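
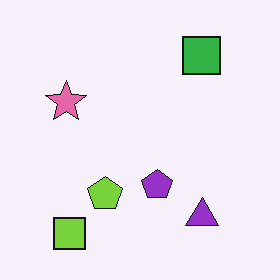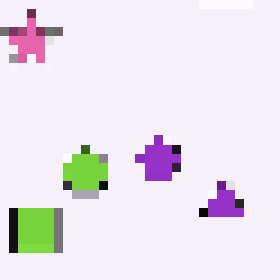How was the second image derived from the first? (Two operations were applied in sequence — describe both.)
The image was cropped slightly and scaled back up, then coarsely pixelated.

The visible shapes are larger and the field of view is narrower; shapes near the original edges may be partly or wholly outside the frame — a crop-and-rescale. Shapes are reduced to large square blocks; fine edges and outlines are lost — a downscale-then-upscale (mosaic) effect.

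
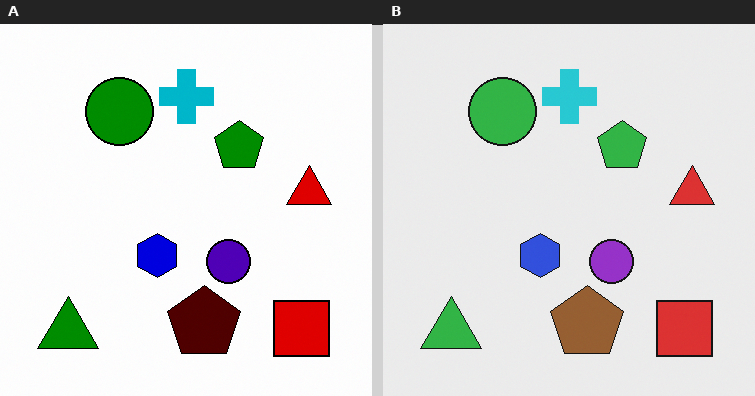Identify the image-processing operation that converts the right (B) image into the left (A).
The image was boosted in contrast.

Tones are pushed away from mid-grey across the whole image — a global contrast change.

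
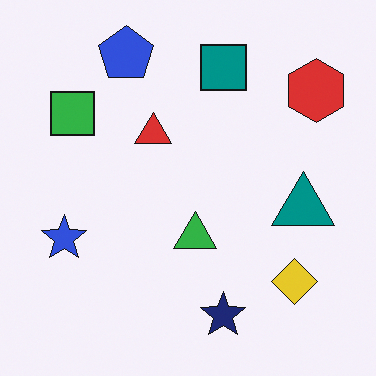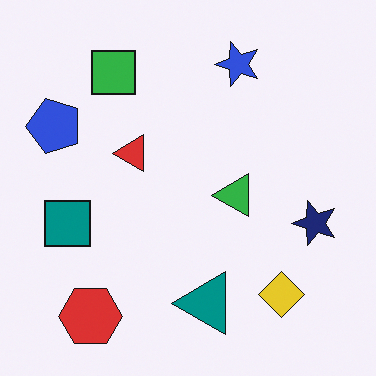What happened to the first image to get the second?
The image was transposed (reflected across the top-left ↔ bottom-right diagonal).

Shapes have swapped their row and column positions — what was in the top-right is now in the bottom-left — a diagonal reflection.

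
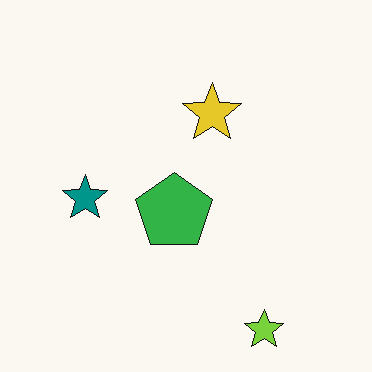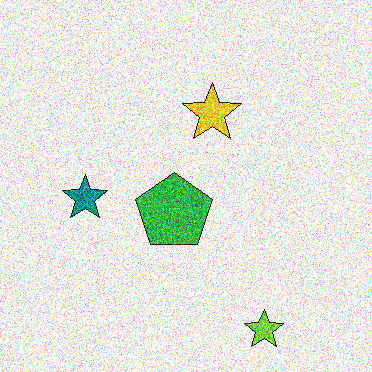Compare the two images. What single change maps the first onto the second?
The second image is the first degraded with a thick layer of grain.

Random speckle covers the whole image, including the flat background.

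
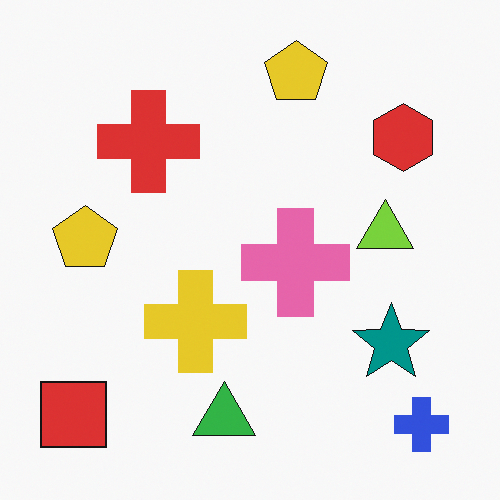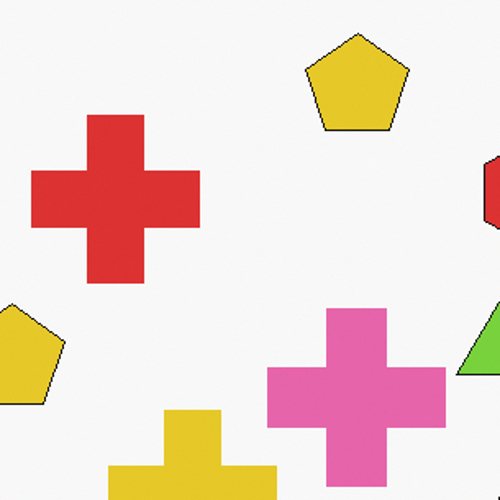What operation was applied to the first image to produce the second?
It was cropped tightly and scaled back up.

The visible shapes are larger and the field of view is narrower; shapes near the original edges may be partly or wholly outside the frame — a crop-and-rescale.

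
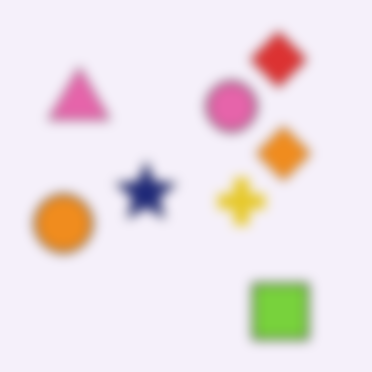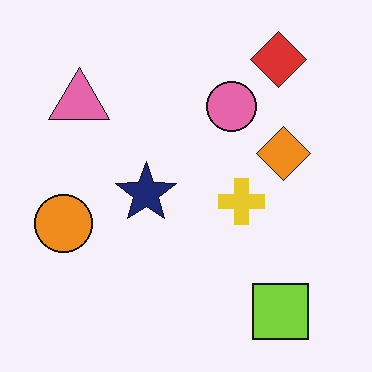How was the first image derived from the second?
The first image is the second strongly gaussian-blurred.

Shape edges and outlines are uniformly softened across the whole image.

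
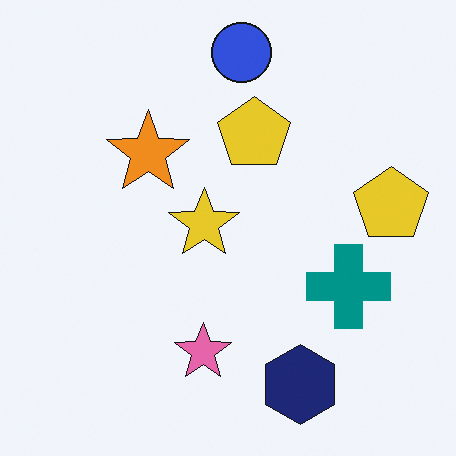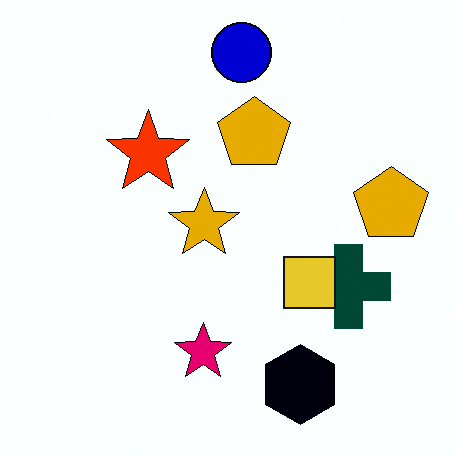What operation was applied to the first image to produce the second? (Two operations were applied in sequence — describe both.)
The second image is the first given much higher contrast, then overlaid with an additional yellow square.

Tones are pushed away from mid-grey across the whole image — a global contrast change. A yellow square appears in the second image that is absent from the first.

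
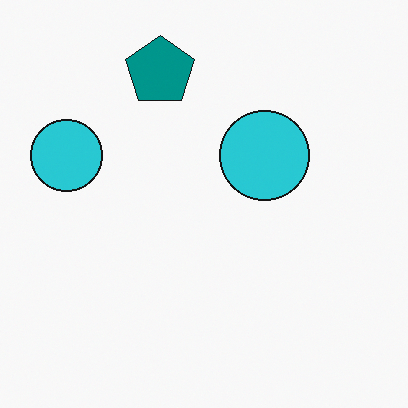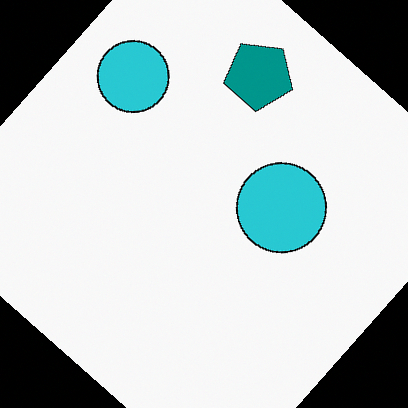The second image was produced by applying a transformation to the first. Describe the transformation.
This is the original image rotated clockwise by a large amount — several tens of degrees.

Every shape is tilted by the same angle and the image corners show triangular fill wedges — a whole-image rotation by a non-right angle.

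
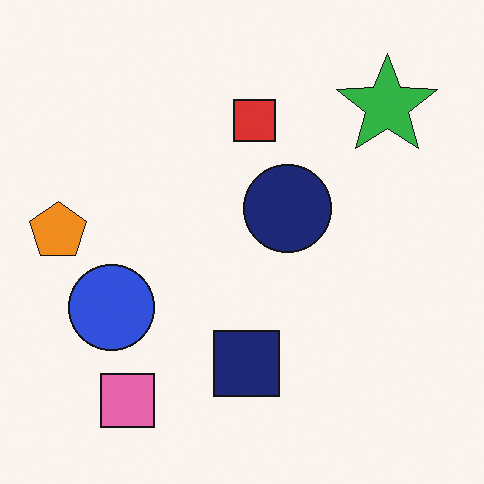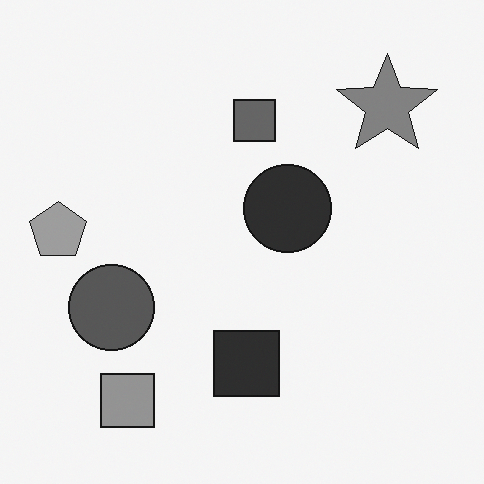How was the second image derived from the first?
The second image is the first converted to grayscale.

All color is removed — every shape is now a shade of grey.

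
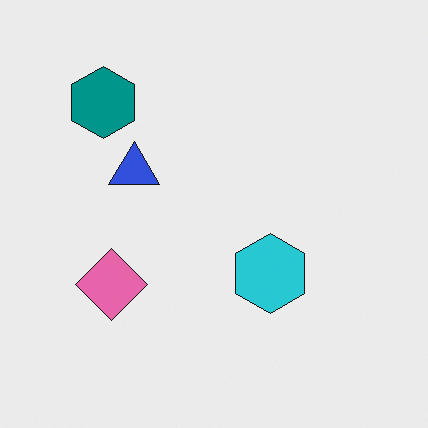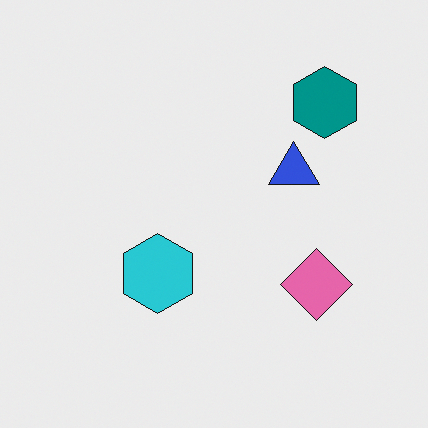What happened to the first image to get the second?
Flipped horizontally (left ↔ right).

The teal hexagon is in the top-left of the first image and the top-right of the second — shapes on opposite sides of the vertical midline have swapped in a mirror flip.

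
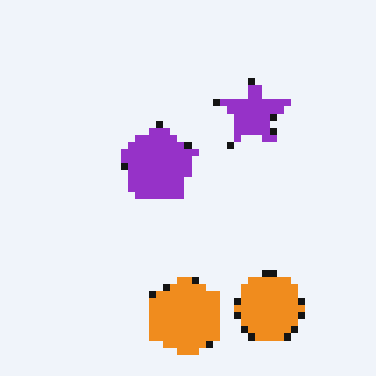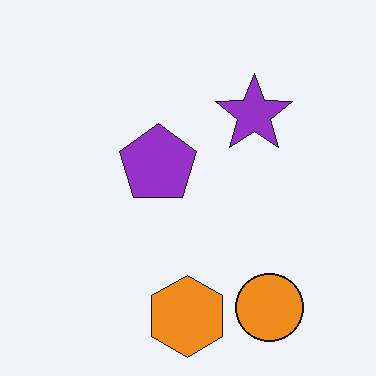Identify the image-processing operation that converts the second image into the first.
The first image is the second pixelated into visible square blocks.

Shapes are reduced to large square blocks; fine edges and outlines are lost — a downscale-then-upscale (mosaic) effect.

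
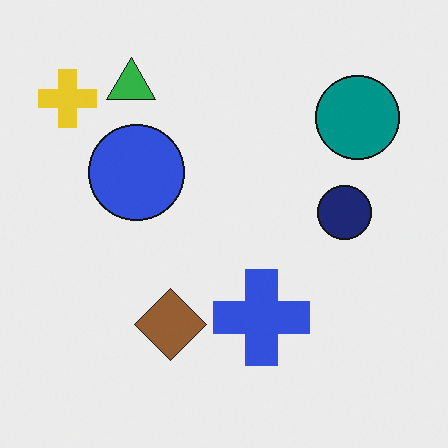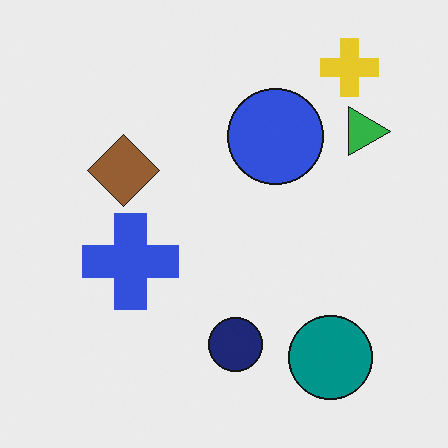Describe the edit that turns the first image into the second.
Rotated 90° clockwise.

The yellow cross sits in the top-left of the first image and the top-right of the second — consistent with a whole-image 90° clockwise rotation.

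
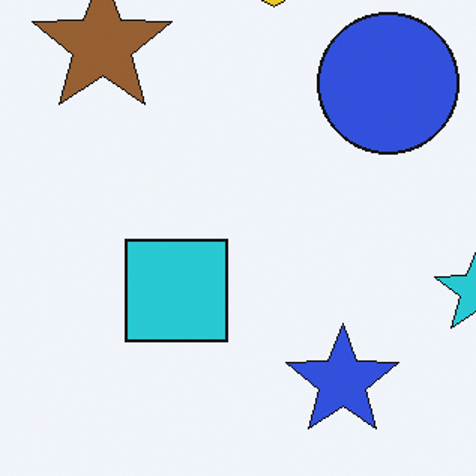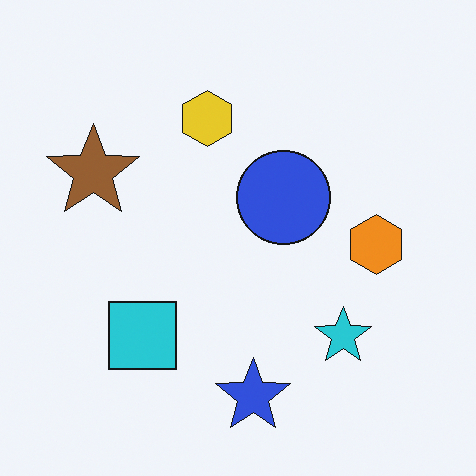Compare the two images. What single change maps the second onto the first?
The image was cropped slightly and scaled back up.

The visible shapes are larger and the field of view is narrower; shapes near the original edges may be partly or wholly outside the frame — a crop-and-rescale.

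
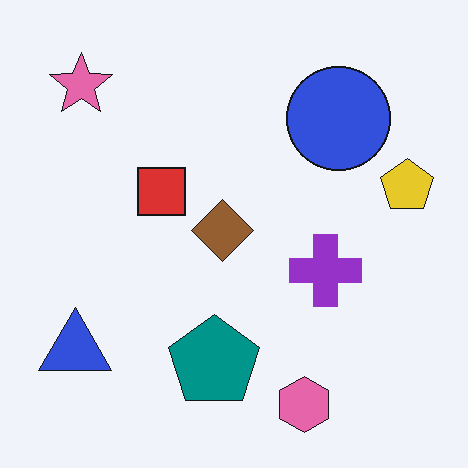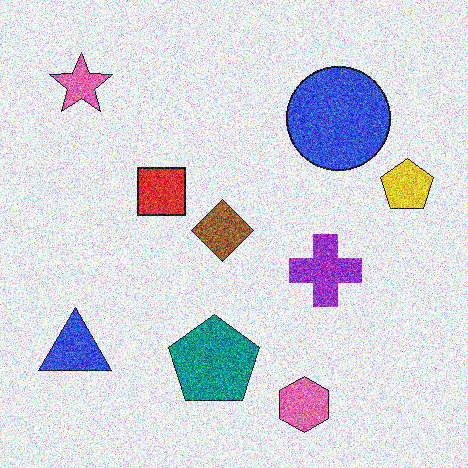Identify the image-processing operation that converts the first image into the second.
It was degraded with a thick layer of grain.

Random speckle covers the whole image, including the flat background.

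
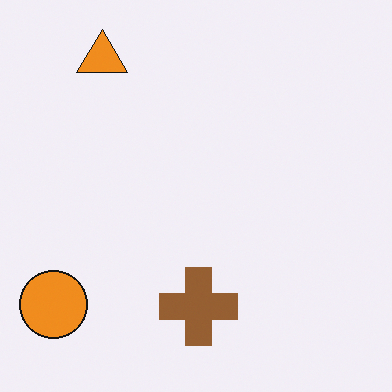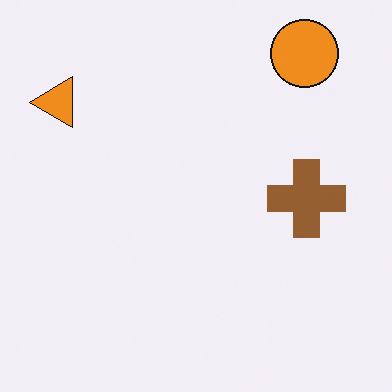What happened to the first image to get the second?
The image was transposed (reflected across the top-left ↔ bottom-right diagonal).

Shapes have swapped their row and column positions — what was in the top-right is now in the bottom-left — a diagonal reflection.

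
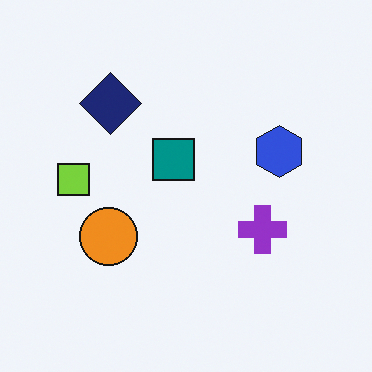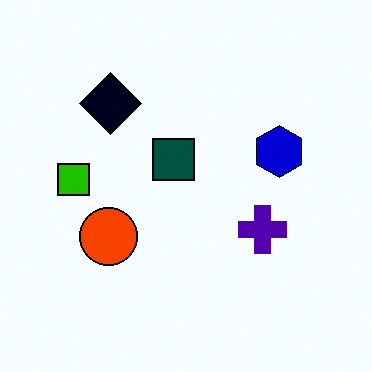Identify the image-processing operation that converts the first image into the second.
The second image is the first boosted in contrast.

Tones are pushed away from mid-grey across the whole image — a global contrast change.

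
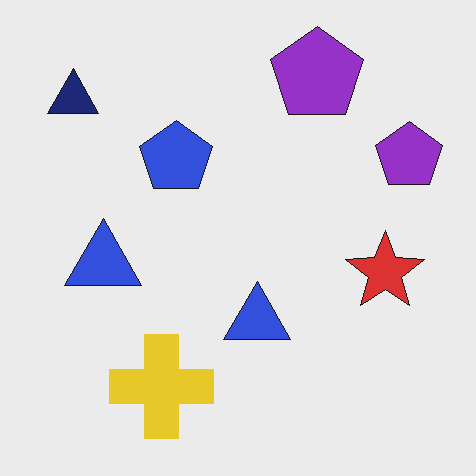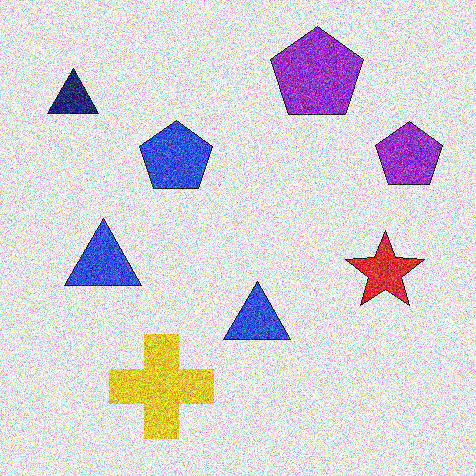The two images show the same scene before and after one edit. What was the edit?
This is the original image degraded with heavy additive noise.

Random speckle covers the whole image, including the flat background.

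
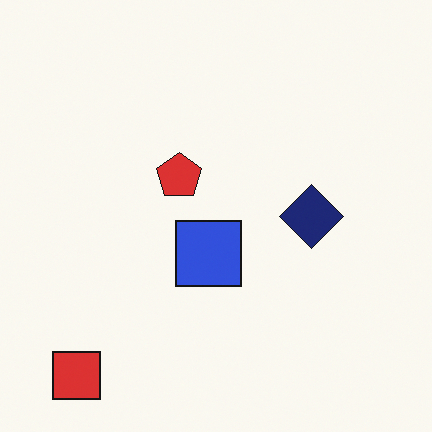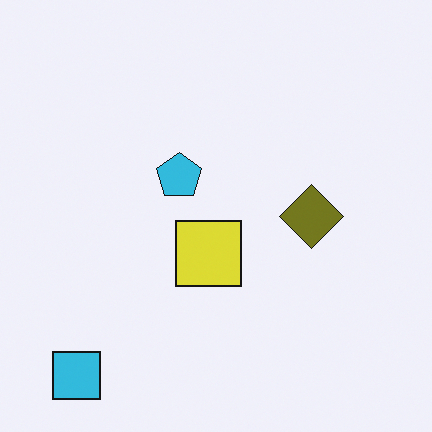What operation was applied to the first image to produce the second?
The image was hue-shifted by a large amount.

Every shape's color has rotated by the same amount around the hue wheel — a uniform hue shift.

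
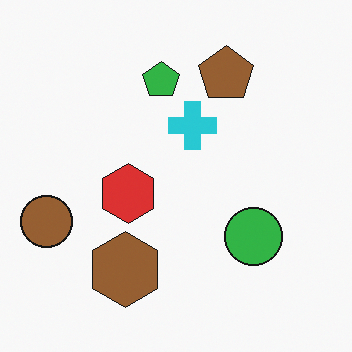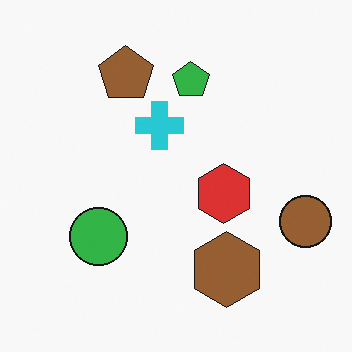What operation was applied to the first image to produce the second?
The image was flipped horizontally (left ↔ right).

The brown circle is in the left of the first image and the right of the second — shapes on opposite sides of the vertical midline have swapped in a mirror flip.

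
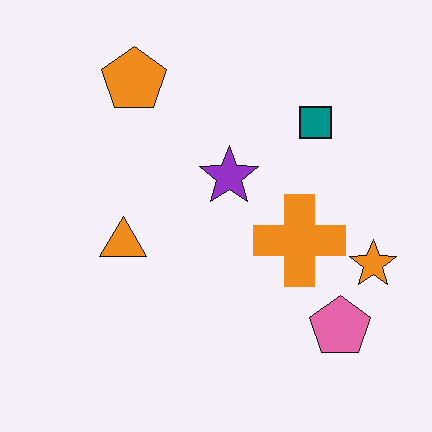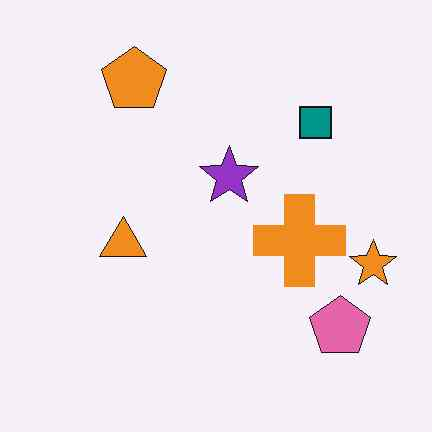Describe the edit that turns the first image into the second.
JPEG-compressed with visible artifacts.

Blocky 8×8 compression artifacts appear around shape edges and the flat background shows ringing — characteristic JPEG degradation.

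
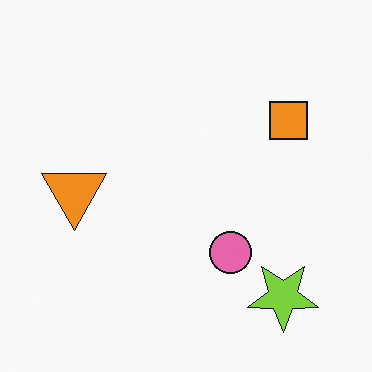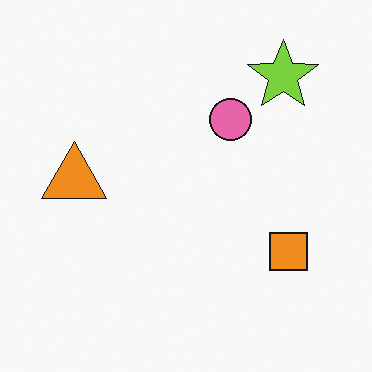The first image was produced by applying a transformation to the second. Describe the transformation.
Flipped vertically (top ↔ bottom).

The lime star is in the top-right of the second image and the bottom-right of the first — shapes on opposite sides of the horizontal midline have swapped in a mirror flip.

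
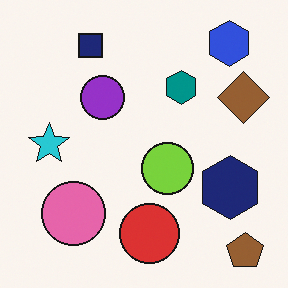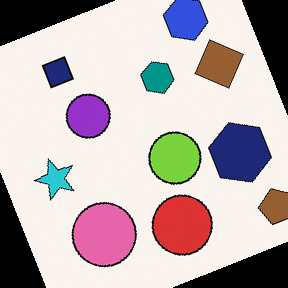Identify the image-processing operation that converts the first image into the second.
Rotated counter-clockwise by a clearly visible amount.

Every shape is tilted by the same angle and the image corners show triangular fill wedges — a whole-image rotation by a non-right angle.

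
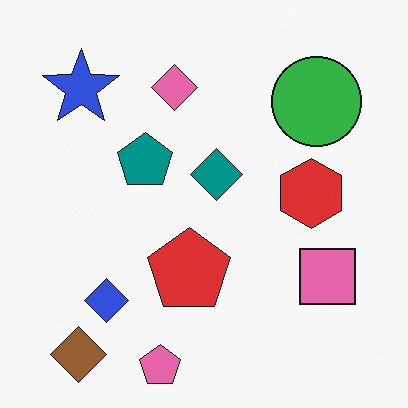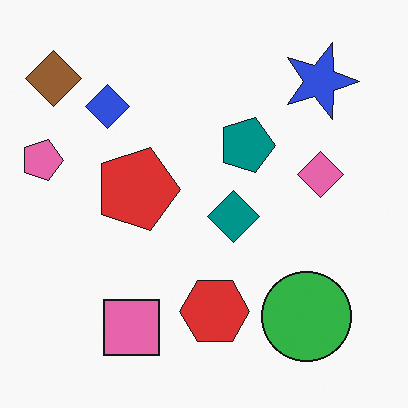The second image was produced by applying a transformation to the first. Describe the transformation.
The image was rotated 90° clockwise.

The brown diamond sits in the bottom-left of the first image and the top-left of the second — consistent with a whole-image 90° clockwise rotation.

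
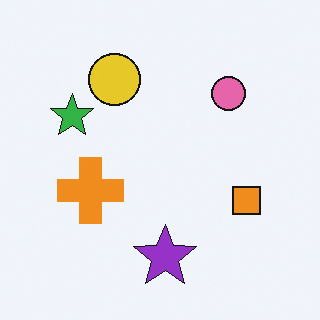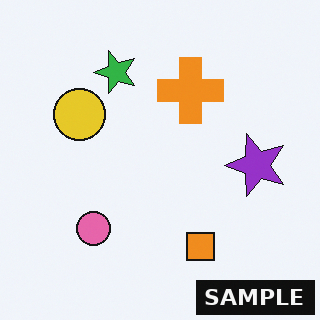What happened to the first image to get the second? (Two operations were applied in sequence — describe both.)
Transposed (reflected across the top-left ↔ bottom-right diagonal), then watermarked with the text "SAMPLE" in the lower-right corner.

Shapes have swapped their row and column positions — what was in the top-right is now in the bottom-left — a diagonal reflection. A dark label reading "SAMPLE" appears in the lower-right corner.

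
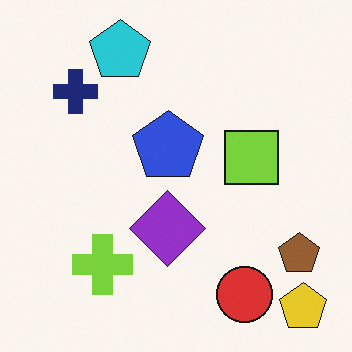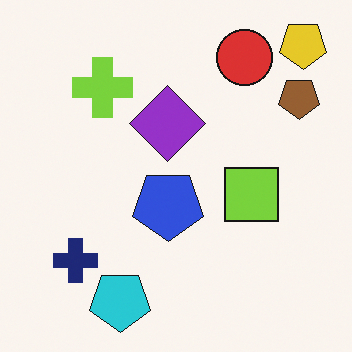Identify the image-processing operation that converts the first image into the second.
The transformation is: flipped vertically (top ↔ bottom).

The yellow pentagon is in the bottom-right of the first image and the top-right of the second — shapes on opposite sides of the horizontal midline have swapped in a mirror flip.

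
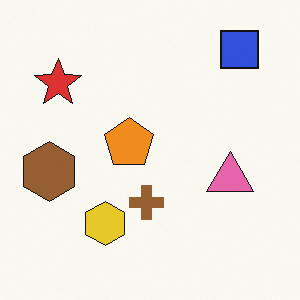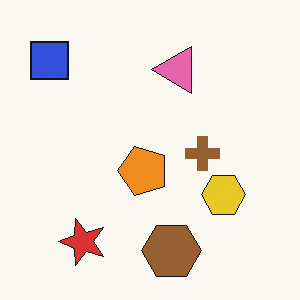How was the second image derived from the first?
It was rotated 90° counter-clockwise.

The blue square sits in the top-right of the first image and the top-left of the second — consistent with a whole-image 90° counter-clockwise rotation.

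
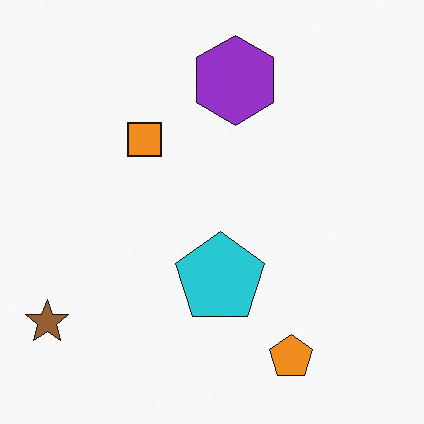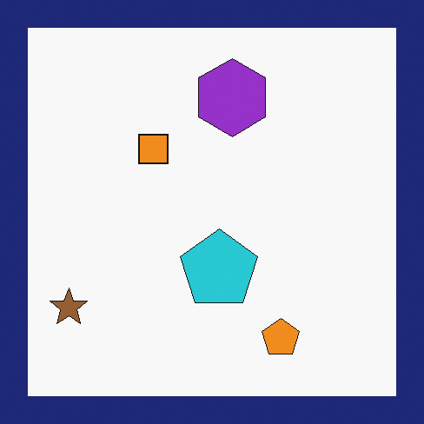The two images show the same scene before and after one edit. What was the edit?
It was framed with a navy border.

A solid navy frame runs around the edge of the second image, with the content slightly shrunk inside it.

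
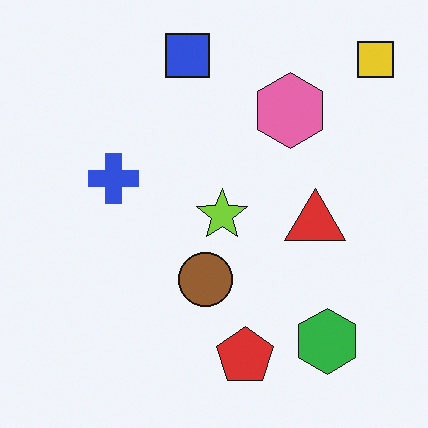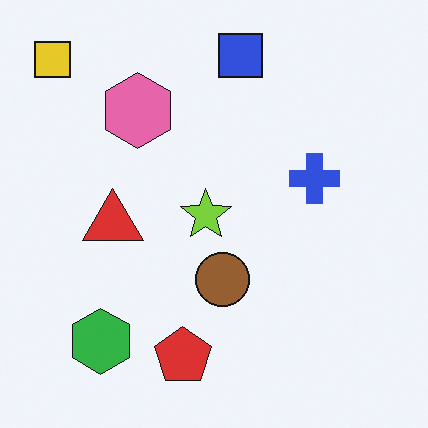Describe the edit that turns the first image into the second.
This is the original image flipped horizontally (left ↔ right).

The yellow square is in the top-right of the first image and the top-left of the second — shapes on opposite sides of the vertical midline have swapped in a mirror flip.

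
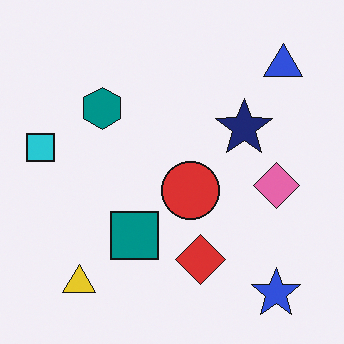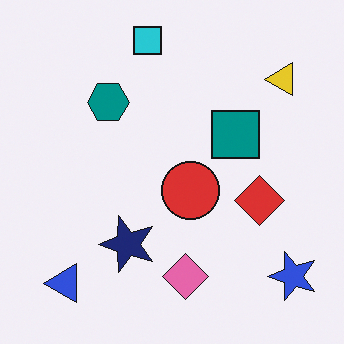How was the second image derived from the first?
This is the original image transposed (reflected across the top-left ↔ bottom-right diagonal).

Shapes have swapped their row and column positions — what was in the top-right is now in the bottom-left — a diagonal reflection.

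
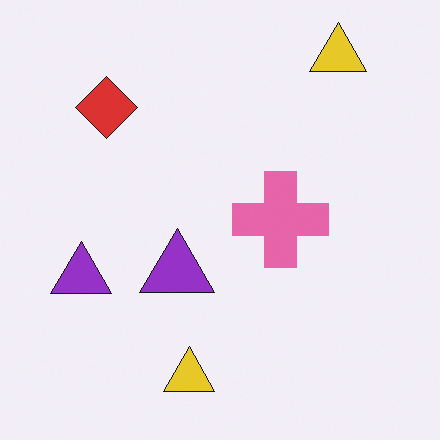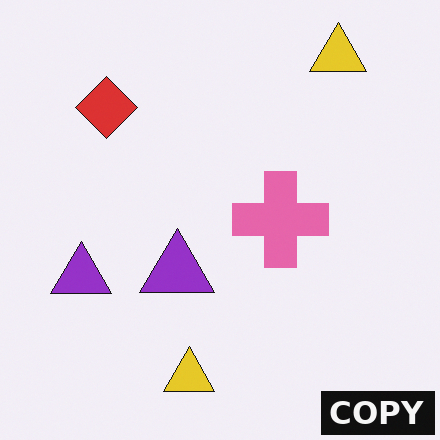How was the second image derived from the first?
This is the original image watermarked with the text "COPY" in the lower-right corner.

A dark label reading "COPY" appears in the lower-right corner.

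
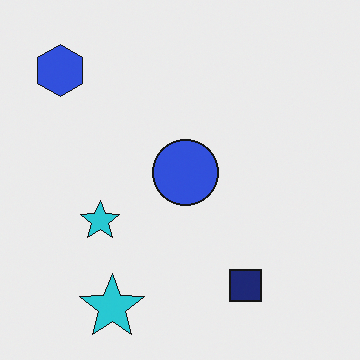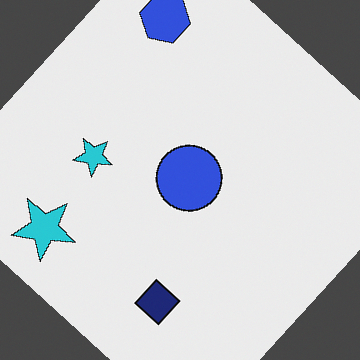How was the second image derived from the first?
The image was rotated clockwise by a large amount — several tens of degrees.

Every shape is tilted by the same angle and the image corners show triangular fill wedges — a whole-image rotation by a non-right angle.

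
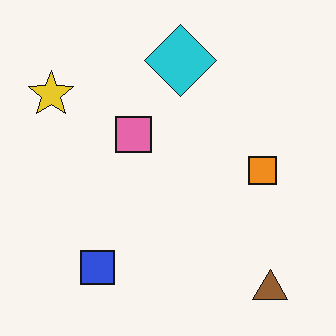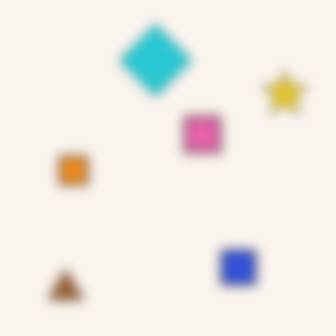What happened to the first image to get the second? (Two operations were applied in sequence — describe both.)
Flipped horizontally (left ↔ right), then heavily blurred.

The yellow star is in the top-left of the first image and the top-right of the second — shapes on opposite sides of the vertical midline have swapped in a mirror flip. Shape edges and outlines are uniformly softened across the whole image.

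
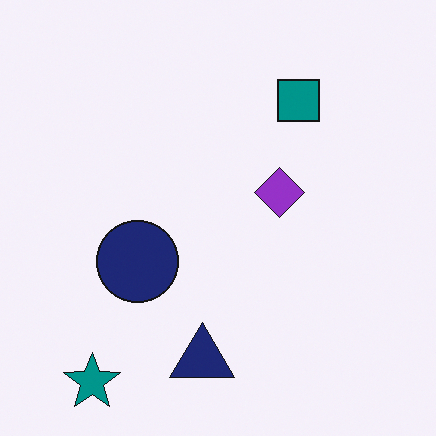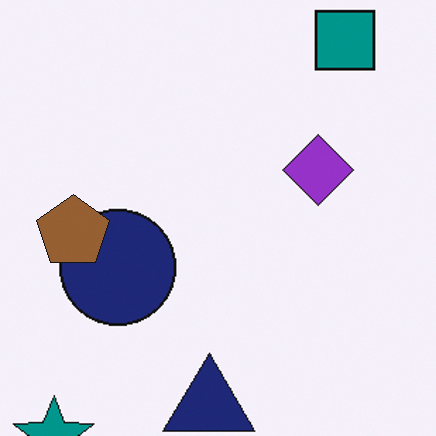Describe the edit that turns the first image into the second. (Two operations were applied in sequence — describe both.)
The transformation is: cropped slightly and scaled back up, then overlaid with an additional brown pentagon.

The visible shapes are larger and the field of view is narrower; shapes near the original edges may be partly or wholly outside the frame — a crop-and-rescale. A brown pentagon appears in the second image that is absent from the first.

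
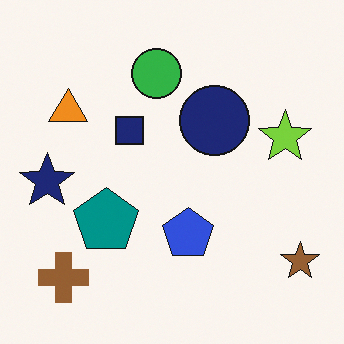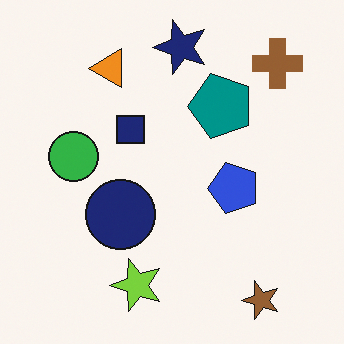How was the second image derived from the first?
Transposed (reflected across the top-left ↔ bottom-right diagonal).

Shapes have swapped their row and column positions — what was in the top-right is now in the bottom-left — a diagonal reflection.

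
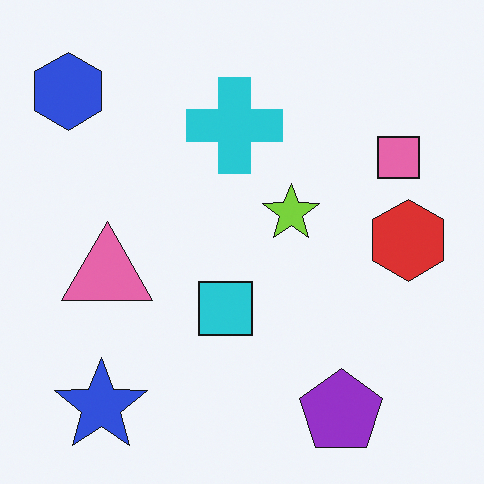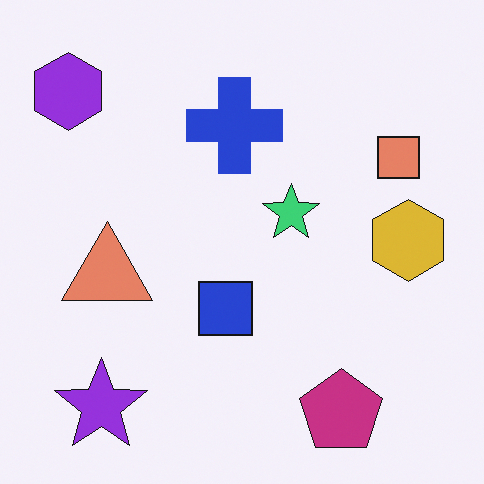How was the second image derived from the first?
Hue-shifted slightly.

Every shape's color has rotated by the same amount around the hue wheel — a uniform hue shift.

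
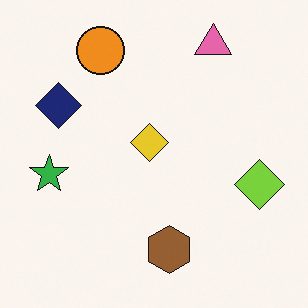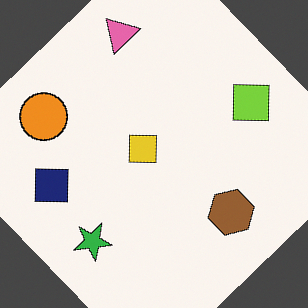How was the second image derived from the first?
The transformation is: rotated counter-clockwise by a large amount — several tens of degrees.

Every shape is tilted by the same angle and the image corners show triangular fill wedges — a whole-image rotation by a non-right angle.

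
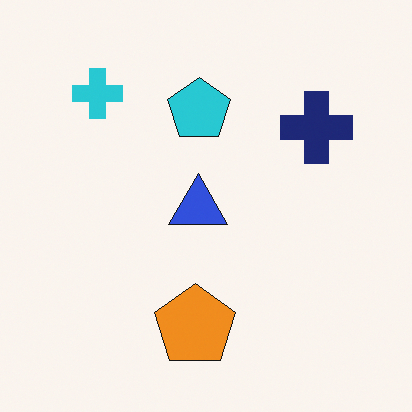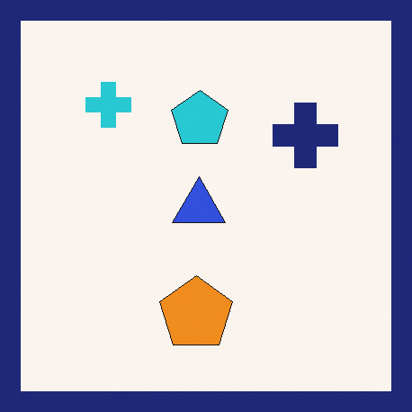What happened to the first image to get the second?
The second image is the first framed with a navy border.

A solid navy frame runs around the edge of the second image, with the content slightly shrunk inside it.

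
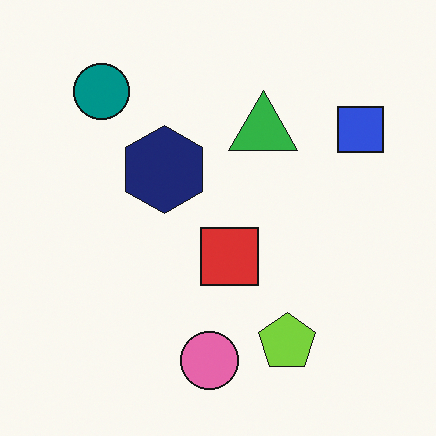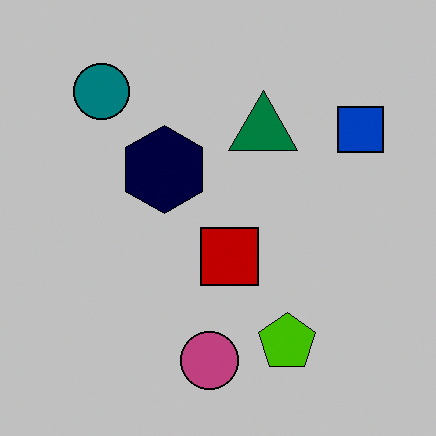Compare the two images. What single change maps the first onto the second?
This is the original image aggressively posterized.

Each flat color has snapped to a coarser quantized level — most visibly, the near-white background has dropped to a flat grey.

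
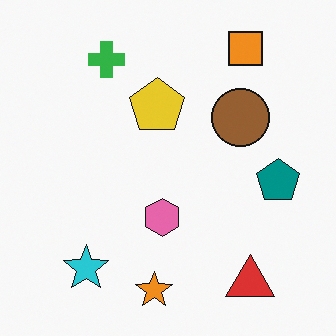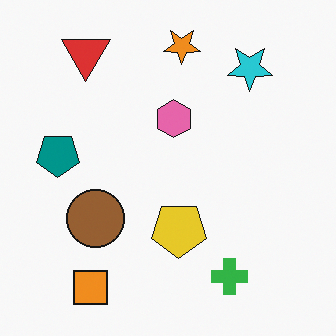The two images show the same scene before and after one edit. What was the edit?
This is the original image rotated 180°.

The orange square sits in the top-right of the first image and the bottom-left of the second — consistent with a whole-image 180° rotation.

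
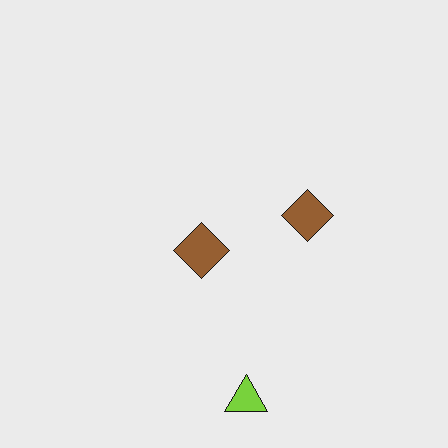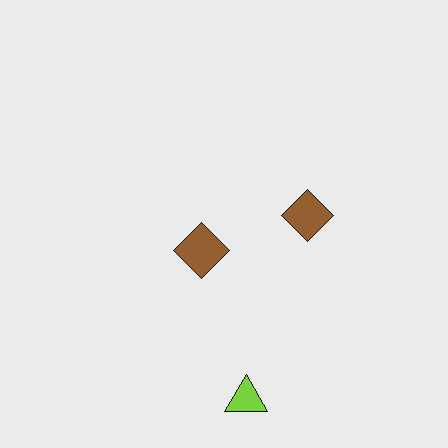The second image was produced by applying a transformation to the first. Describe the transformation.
It was JPEG-compressed with visible artifacts.

Blocky 8×8 compression artifacts appear around shape edges and the flat background shows ringing — characteristic JPEG degradation.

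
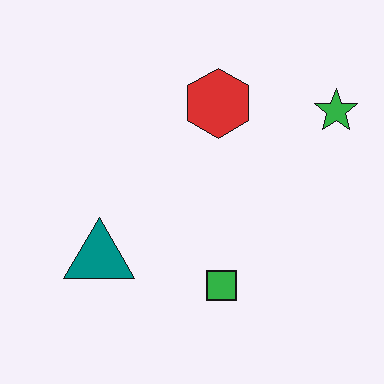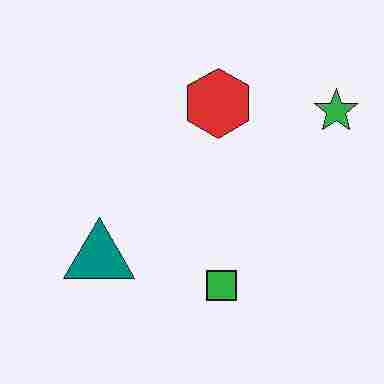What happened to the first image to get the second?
The transformation is: heavily JPEG-compressed with obvious blocking artifacts.

Blocky 8×8 compression artifacts appear around shape edges and the flat background shows ringing — characteristic JPEG degradation.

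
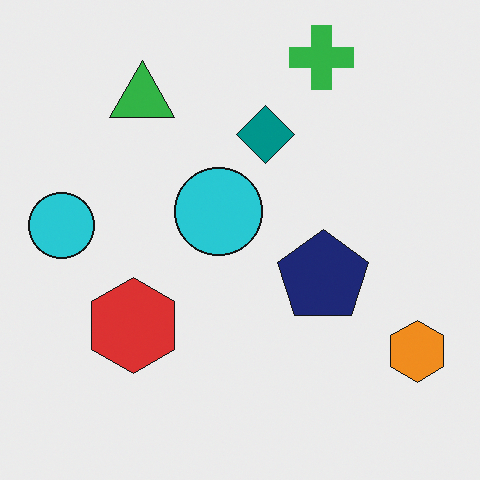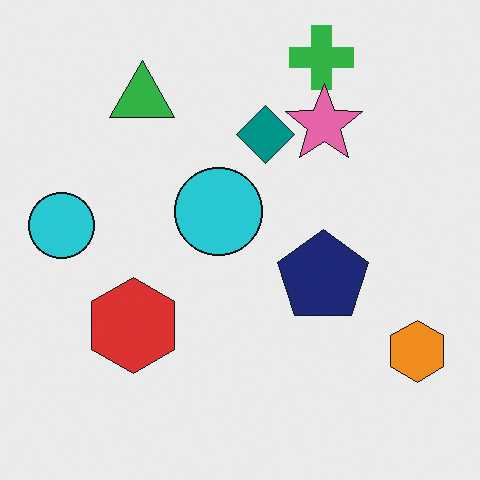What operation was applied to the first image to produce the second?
It was overlaid with an additional pink star.

A pink star appears in the second image that is absent from the first.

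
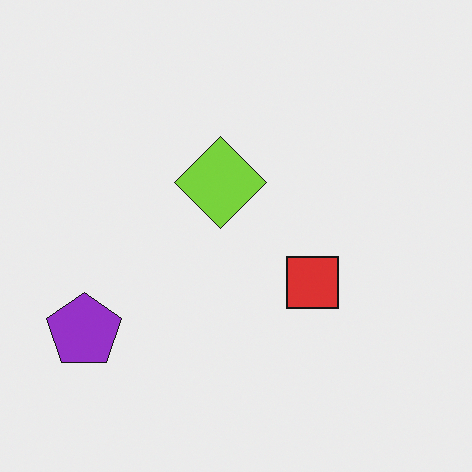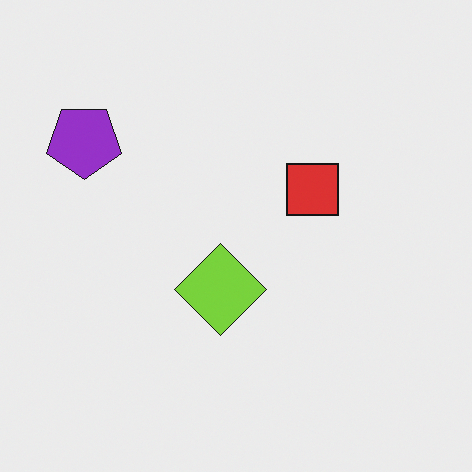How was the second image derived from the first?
This is the original image flipped vertically (top ↔ bottom).

The purple pentagon is in the bottom-left of the first image and the top-left of the second — shapes on opposite sides of the horizontal midline have swapped in a mirror flip.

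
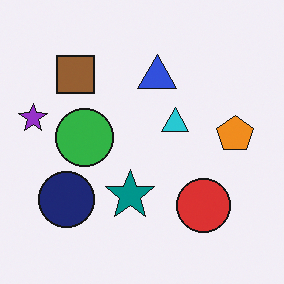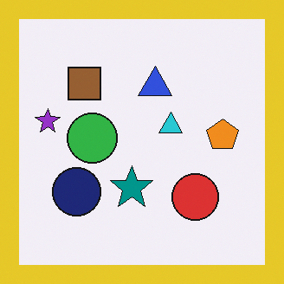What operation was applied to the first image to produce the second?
The image was framed with a yellow border.

A solid yellow frame runs around the edge of the second image, with the content slightly shrunk inside it.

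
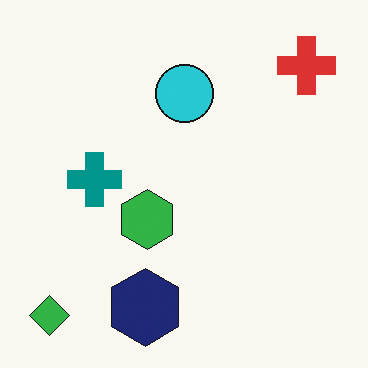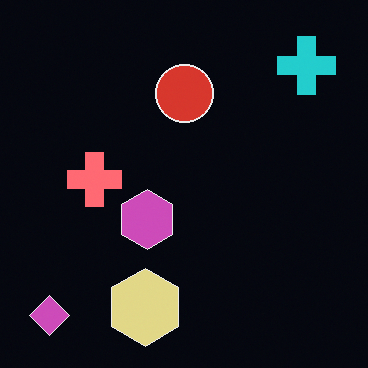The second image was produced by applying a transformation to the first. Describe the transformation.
The transformation is: color-inverted (negative).

The light background has become dark and every shape's color is its complement — a photographic negative.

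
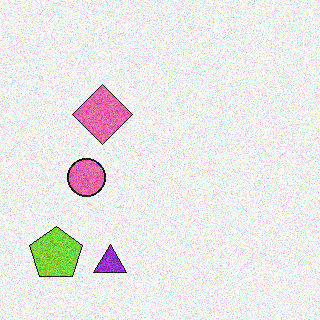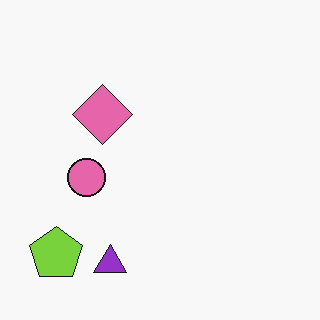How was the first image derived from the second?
It was degraded with visible gaussian noise.

Random speckle covers the whole image, including the flat background.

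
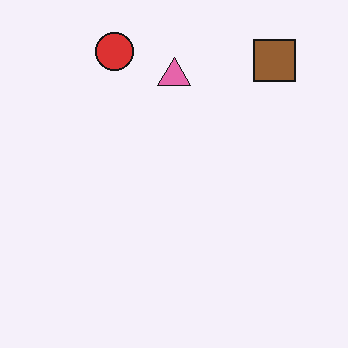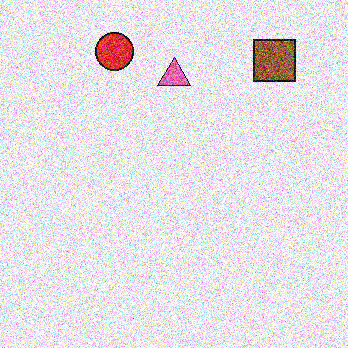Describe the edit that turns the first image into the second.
The transformation is: degraded with strong gaussian noise.

Random speckle covers the whole image, including the flat background.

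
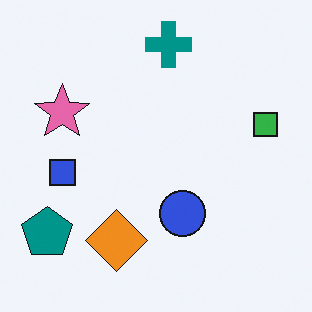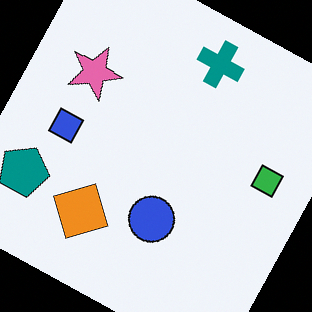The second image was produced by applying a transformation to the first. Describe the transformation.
It was rotated clockwise by a moderate amount.

Every shape is tilted by the same angle and the image corners show triangular fill wedges — a whole-image rotation by a non-right angle.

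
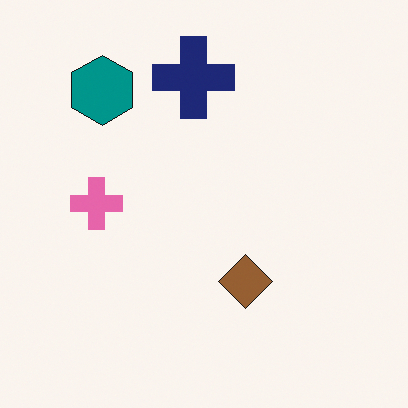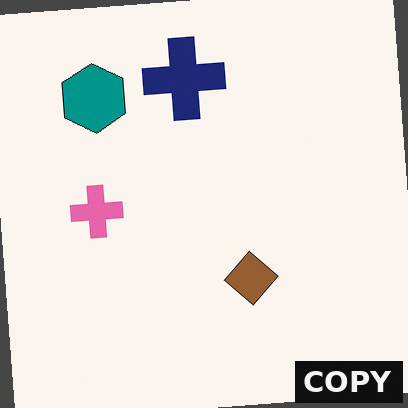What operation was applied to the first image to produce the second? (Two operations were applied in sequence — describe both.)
It was rotated counter-clockwise by a slight angle, then watermarked with the text "COPY" in the lower-right corner.

Every shape is tilted by the same angle and the image corners show triangular fill wedges — a whole-image rotation by a non-right angle. A dark label reading "COPY" appears in the lower-right corner.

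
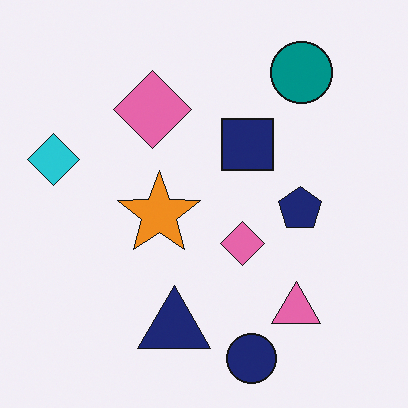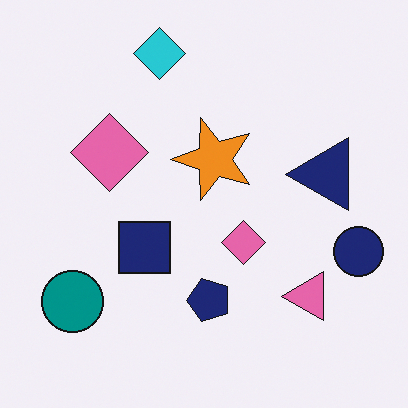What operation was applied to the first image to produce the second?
The second image is the first transposed (reflected across the top-left ↔ bottom-right diagonal).

Shapes have swapped their row and column positions — what was in the top-right is now in the bottom-left — a diagonal reflection.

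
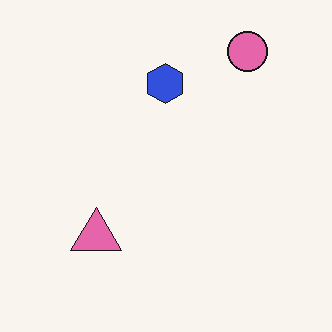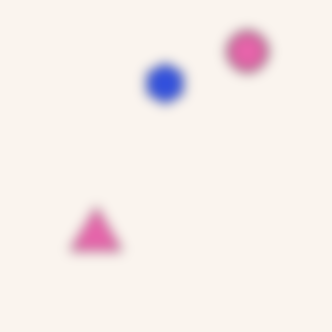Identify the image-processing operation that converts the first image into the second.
This is the original image strongly gaussian-blurred.

Shape edges and outlines are uniformly softened across the whole image.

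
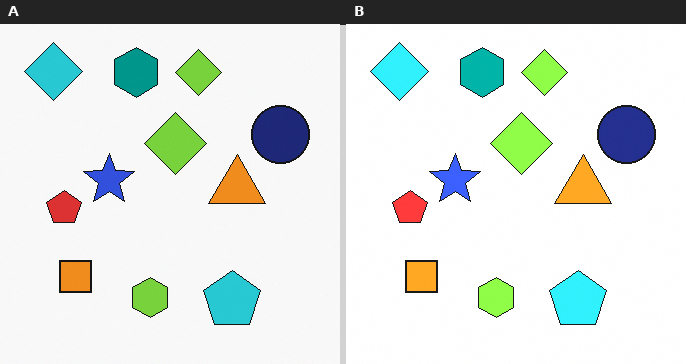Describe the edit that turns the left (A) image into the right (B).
Brightened a little.

Every pixel — background and shapes alike — is uniformly brightened.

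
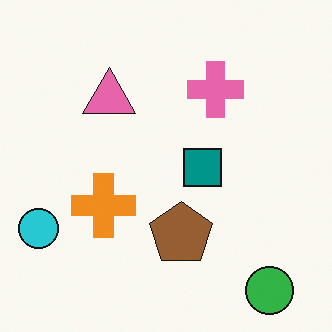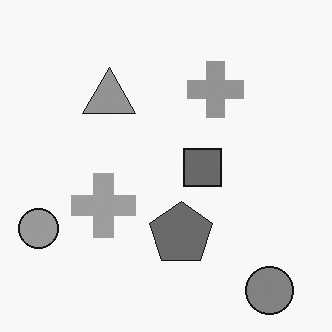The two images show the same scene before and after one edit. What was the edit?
It was converted to grayscale.

All color is removed — every shape is now a shade of grey.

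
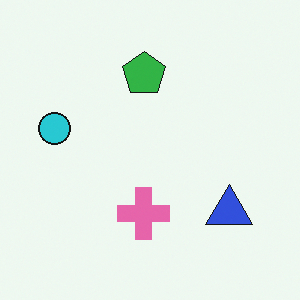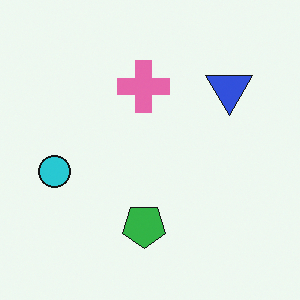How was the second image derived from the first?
It was flipped vertically (top ↔ bottom).

The green pentagon is in the top of the first image and the bottom of the second — shapes on opposite sides of the horizontal midline have swapped in a mirror flip.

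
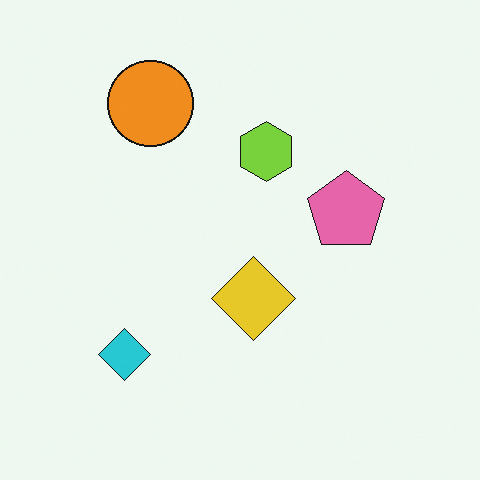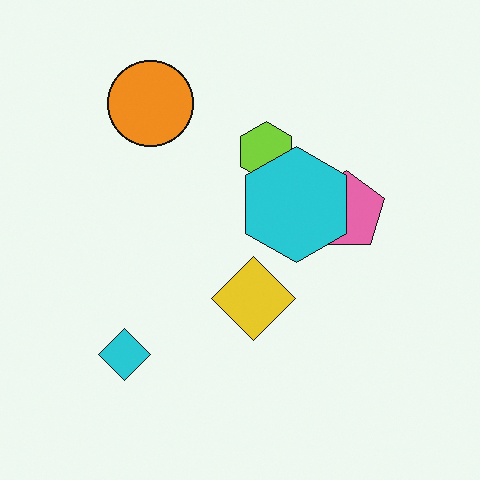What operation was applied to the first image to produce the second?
The second image is the first overlaid with an additional cyan hexagon.

A cyan hexagon appears in the second image that is absent from the first.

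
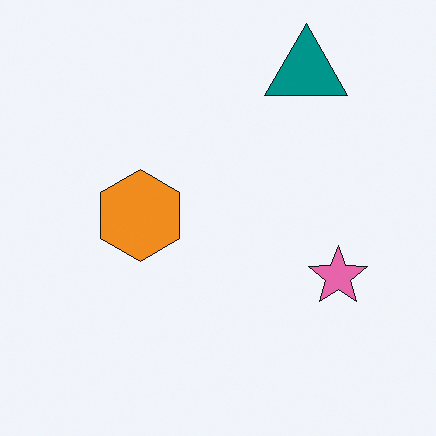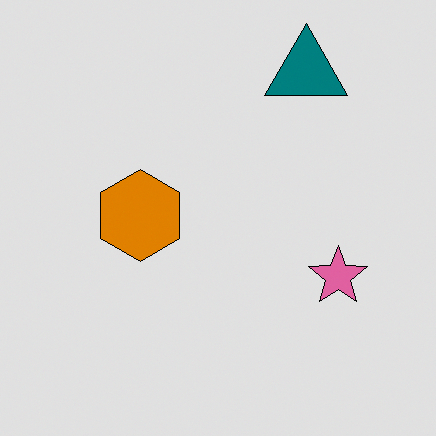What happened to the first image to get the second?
The image was moderately posterized.

Each flat color has snapped to a coarser quantized level — most visibly, the near-white background has dropped to a flat grey.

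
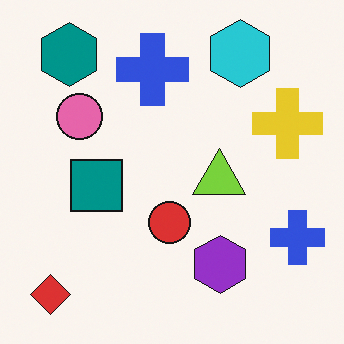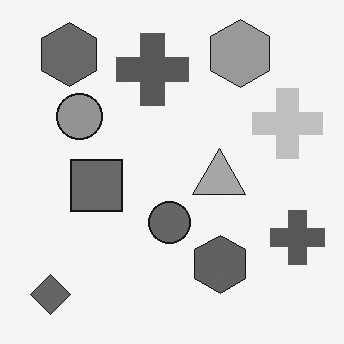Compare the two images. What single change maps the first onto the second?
The image was converted to grayscale.

All color is removed — every shape is now a shade of grey.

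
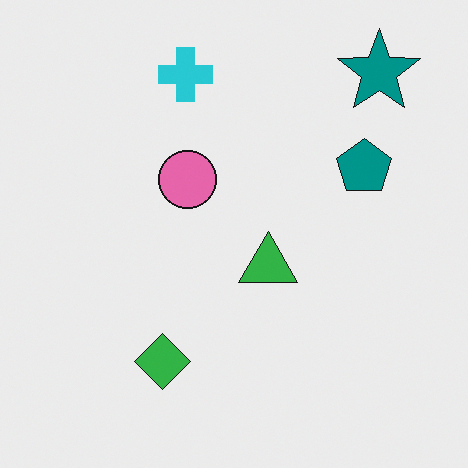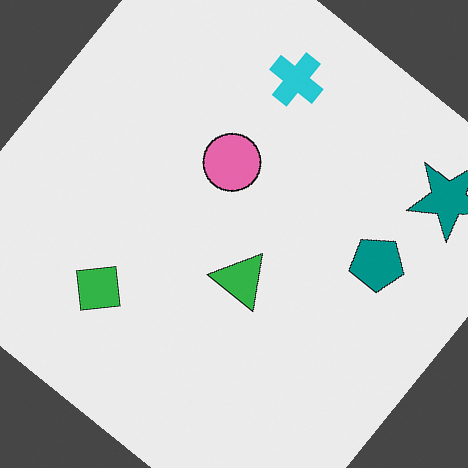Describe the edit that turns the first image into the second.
The transformation is: rotated clockwise by a large amount — several tens of degrees.

Every shape is tilted by the same angle and the image corners show triangular fill wedges — a whole-image rotation by a non-right angle.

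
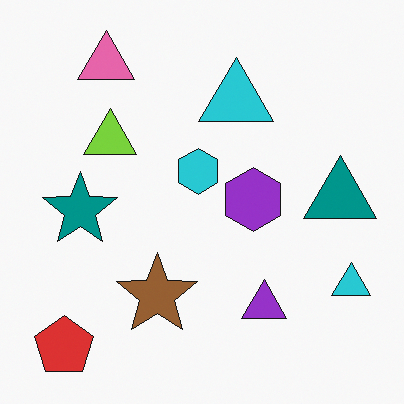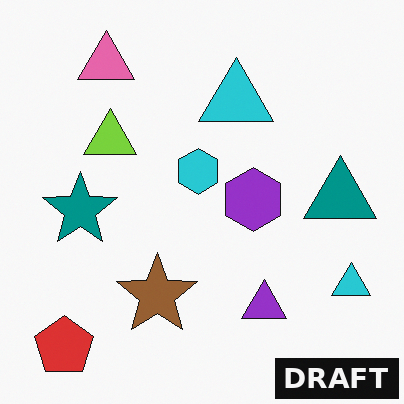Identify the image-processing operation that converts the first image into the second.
The second image is the first watermarked with the text "DRAFT" in the lower-right corner.

A dark label reading "DRAFT" appears in the lower-right corner.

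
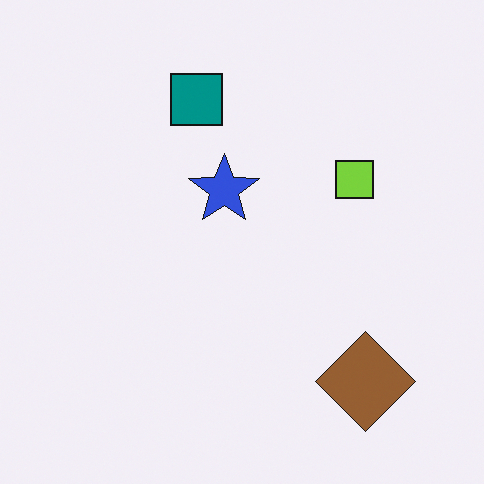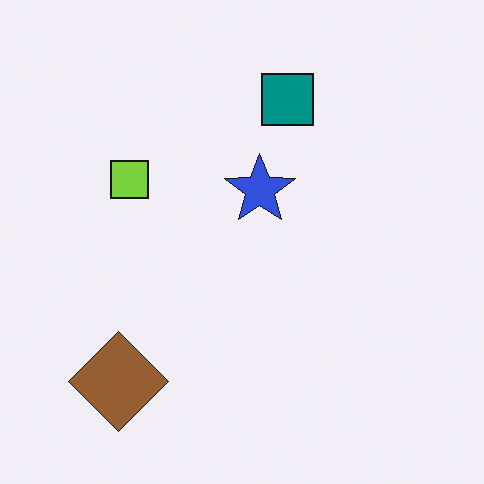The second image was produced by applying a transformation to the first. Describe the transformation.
It was flipped horizontally (left ↔ right).

The brown diamond is in the bottom-right of the first image and the bottom-left of the second — shapes on opposite sides of the vertical midline have swapped in a mirror flip.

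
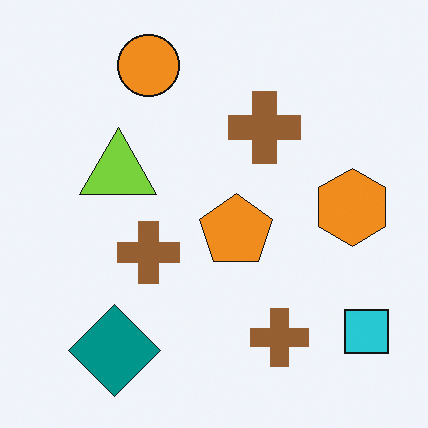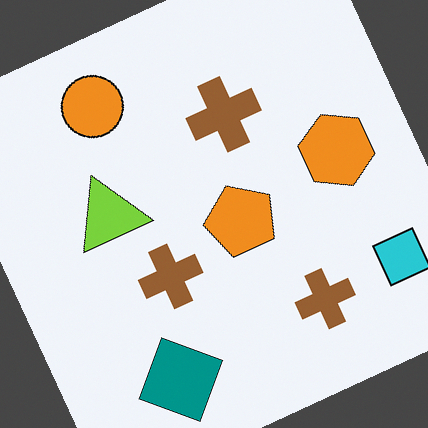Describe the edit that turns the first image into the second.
The transformation is: rotated counter-clockwise by a moderate amount.

Every shape is tilted by the same angle and the image corners show triangular fill wedges — a whole-image rotation by a non-right angle.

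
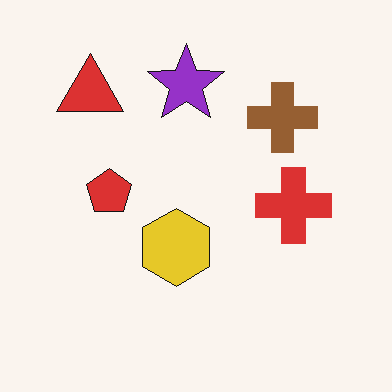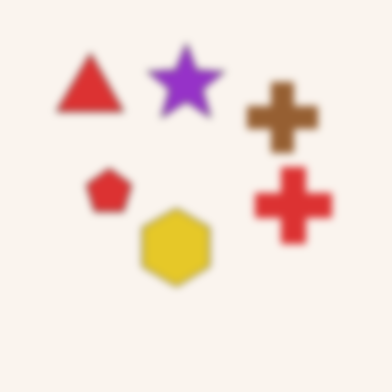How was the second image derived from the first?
This is the original image moderately blurred.

Shape edges and outlines are uniformly softened across the whole image.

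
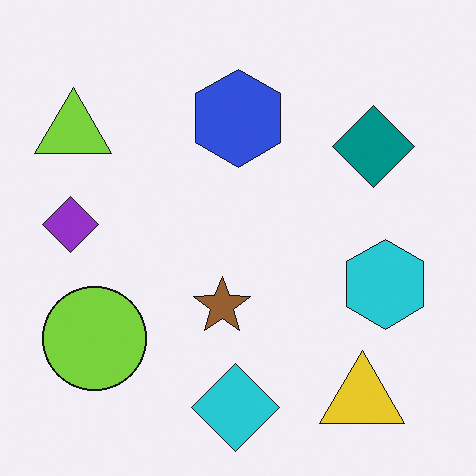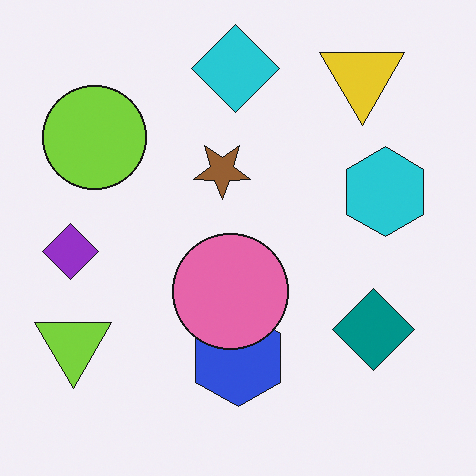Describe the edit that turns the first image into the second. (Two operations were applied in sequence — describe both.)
Flipped vertically (top ↔ bottom), then overlaid with an additional pink circle.

The cyan diamond is in the bottom of the first image and the top of the second — shapes on opposite sides of the horizontal midline have swapped in a mirror flip. A pink circle appears in the second image that is absent from the first.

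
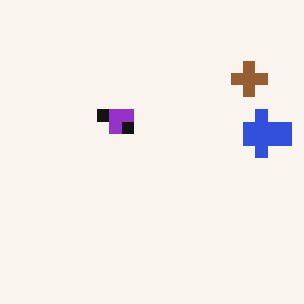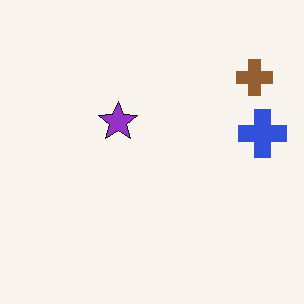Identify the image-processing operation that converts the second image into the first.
It was heavily pixelated into large blocks.

Shapes are reduced to large square blocks; fine edges and outlines are lost — a downscale-then-upscale (mosaic) effect.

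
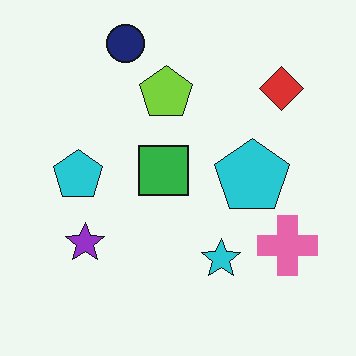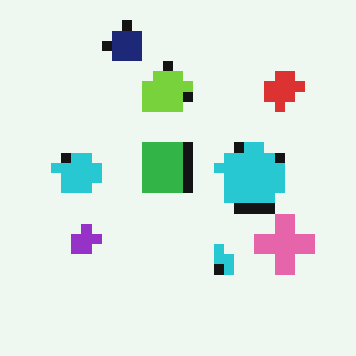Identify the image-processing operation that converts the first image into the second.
It was heavily pixelated into large blocks.

Shapes are reduced to large square blocks; fine edges and outlines are lost — a downscale-then-upscale (mosaic) effect.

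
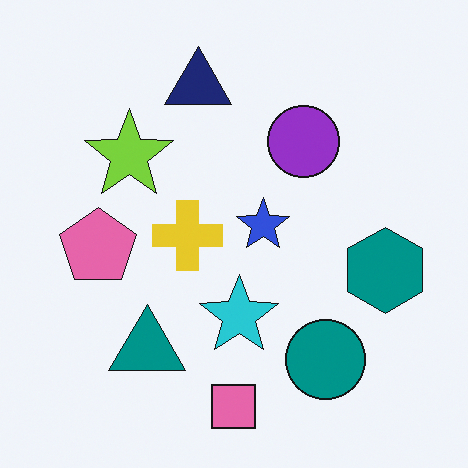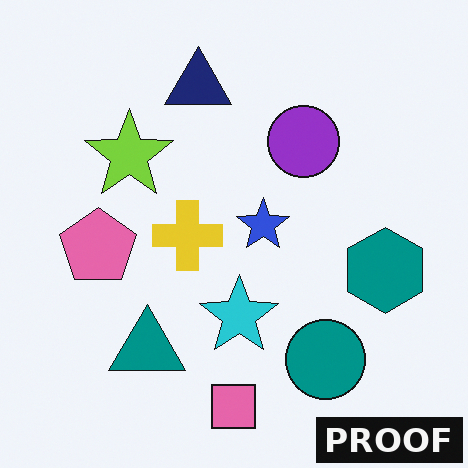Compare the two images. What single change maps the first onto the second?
The image was watermarked with the text "PROOF" in the lower-right corner.

A dark label reading "PROOF" appears in the lower-right corner.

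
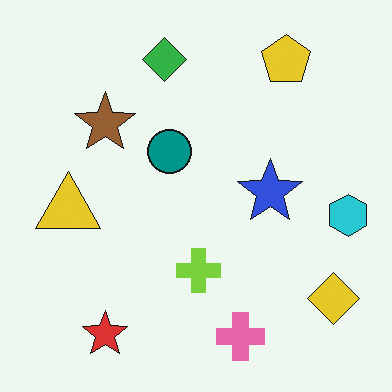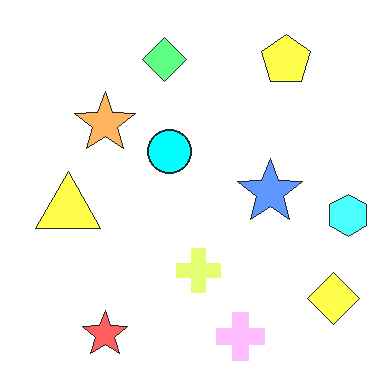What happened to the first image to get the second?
Noticeably brightened.

Every pixel — background and shapes alike — is uniformly brightened.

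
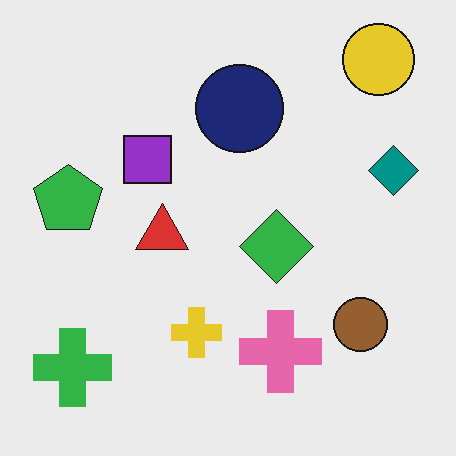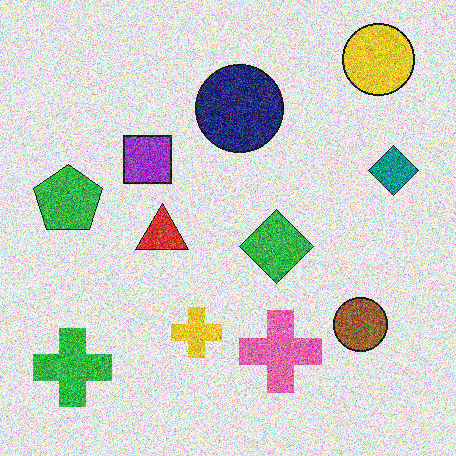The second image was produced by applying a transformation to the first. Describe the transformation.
This is the original image degraded with heavy additive noise.

Random speckle covers the whole image, including the flat background.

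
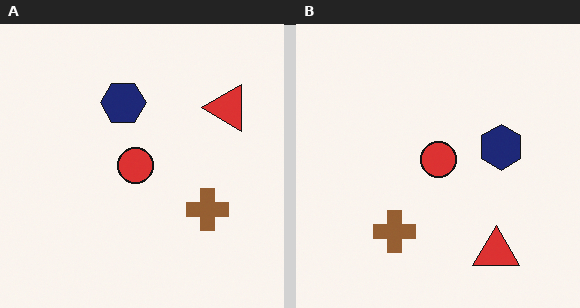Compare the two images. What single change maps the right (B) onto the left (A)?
This is the original image rotated 90° counter-clockwise.

The red triangle sits in the bottom-right of the right (B) image and the top-right of the left (A) — consistent with a whole-image 90° counter-clockwise rotation.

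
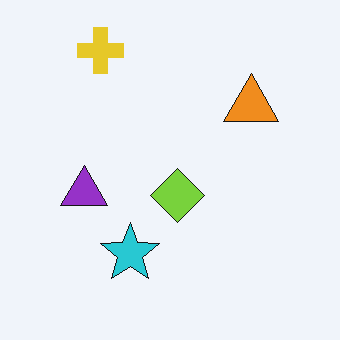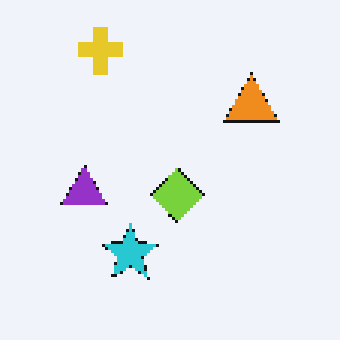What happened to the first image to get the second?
The image was lightly pixelated (a mild mosaic effect).

Shapes are reduced to large square blocks; fine edges and outlines are lost — a downscale-then-upscale (mosaic) effect.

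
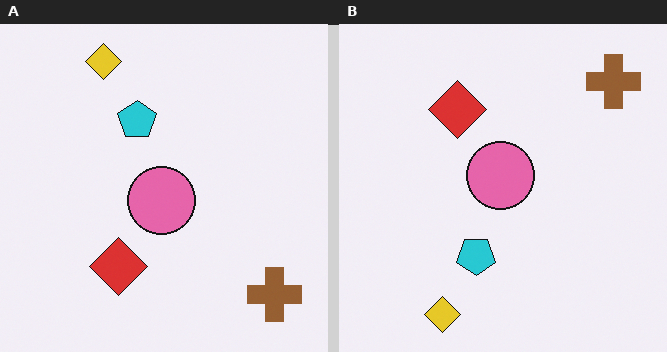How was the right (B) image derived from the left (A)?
The right (B) image is the left (A) flipped vertically (top ↔ bottom).

The yellow diamond is in the top-left of the left (A) image and the bottom-left of the right (B) — shapes on opposite sides of the horizontal midline have swapped in a mirror flip.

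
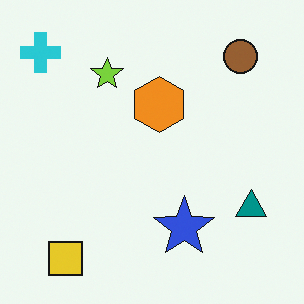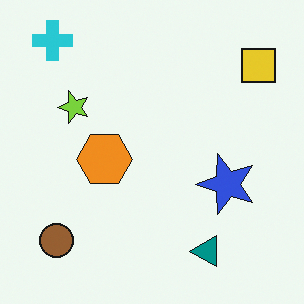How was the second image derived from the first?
The transformation is: transposed (reflected across the top-left ↔ bottom-right diagonal).

Shapes have swapped their row and column positions — what was in the top-right is now in the bottom-left — a diagonal reflection.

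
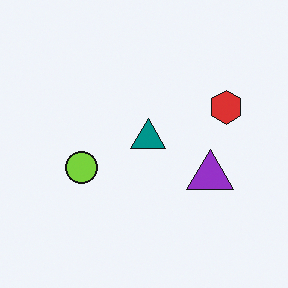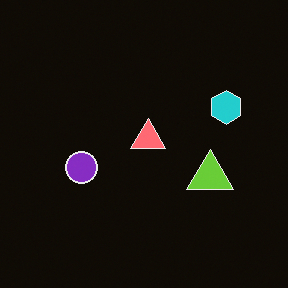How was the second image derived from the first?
It was color-inverted (negative).

The light background has become dark and every shape's color is its complement — a photographic negative.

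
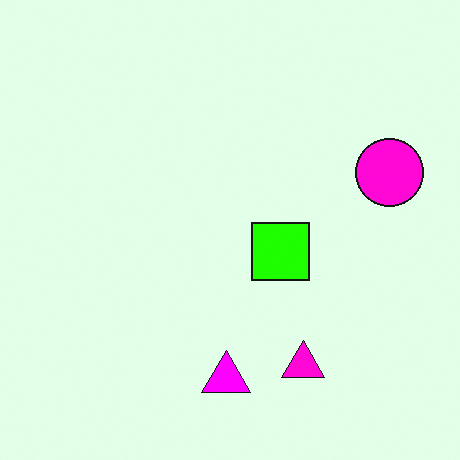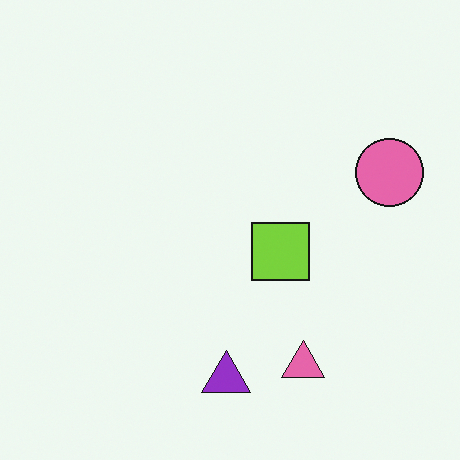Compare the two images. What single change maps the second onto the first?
Made much more vivid (saturation change).

All colors are more vivid — a global saturation change.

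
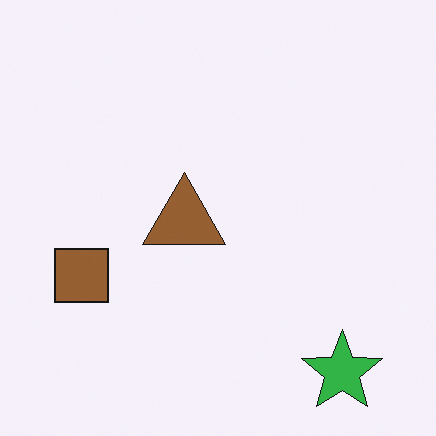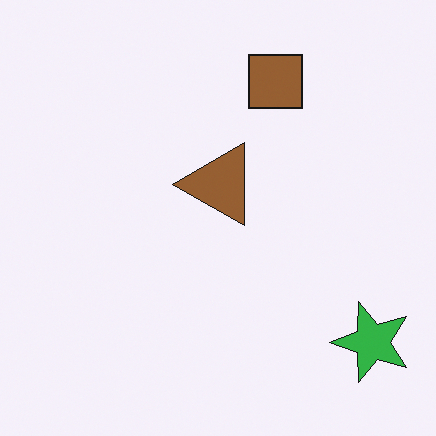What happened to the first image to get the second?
This is the original image transposed (reflected across the top-left ↔ bottom-right diagonal).

Shapes have swapped their row and column positions — what was in the top-right is now in the bottom-left — a diagonal reflection.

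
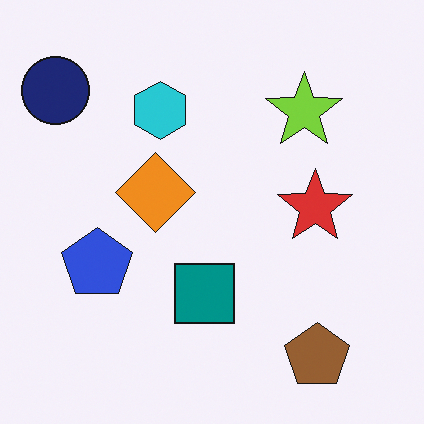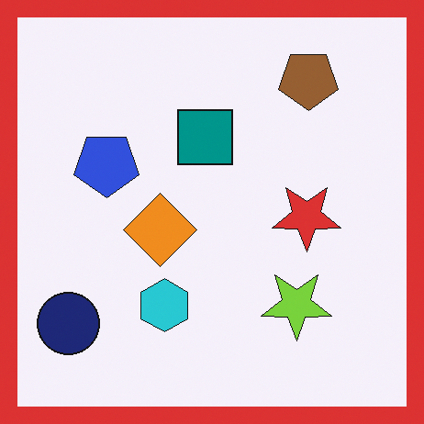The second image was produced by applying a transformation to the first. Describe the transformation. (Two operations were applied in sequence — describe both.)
This is the original image flipped vertically (top ↔ bottom), then framed with a red border.

The brown pentagon is in the bottom-right of the first image and the top-right of the second — shapes on opposite sides of the horizontal midline have swapped in a mirror flip. A solid red frame runs around the edge of the second image, with the content slightly shrunk inside it.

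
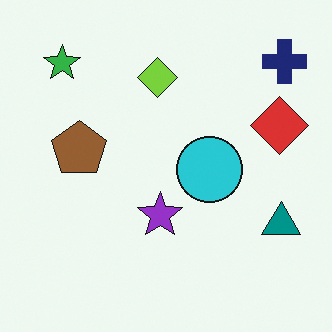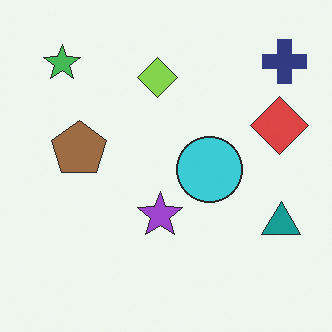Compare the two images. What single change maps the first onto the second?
This is the original image given slightly reduced contrast.

Tones are pushed toward mid-grey across the whole image — a global contrast change.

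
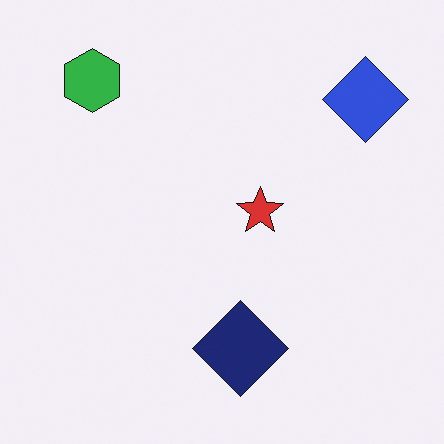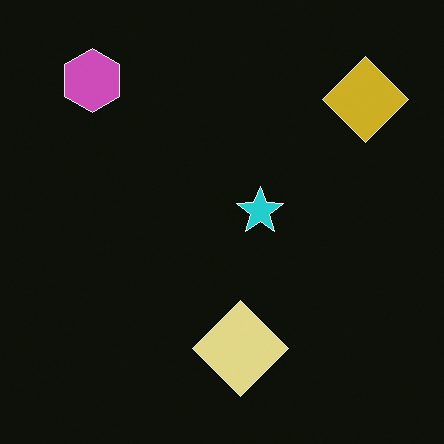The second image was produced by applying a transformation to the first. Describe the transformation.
The second image is the first color-inverted (negative).

The light background has become dark and every shape's color is its complement — a photographic negative.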